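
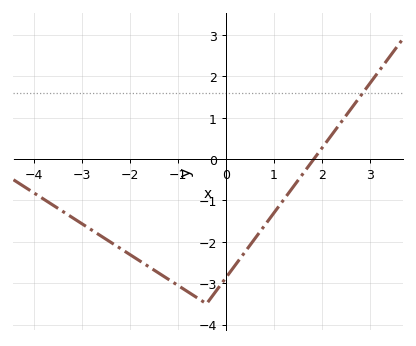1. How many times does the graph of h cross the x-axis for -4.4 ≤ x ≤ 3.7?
1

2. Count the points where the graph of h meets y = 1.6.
1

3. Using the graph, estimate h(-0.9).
-3.1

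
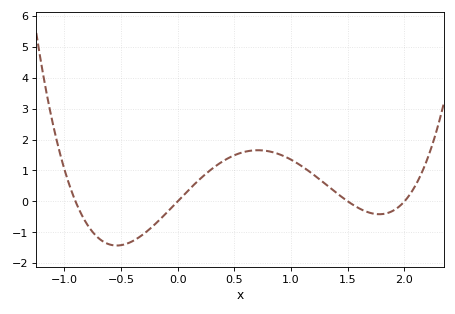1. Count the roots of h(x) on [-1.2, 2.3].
4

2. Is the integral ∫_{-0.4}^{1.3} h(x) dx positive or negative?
positive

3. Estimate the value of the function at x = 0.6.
1.61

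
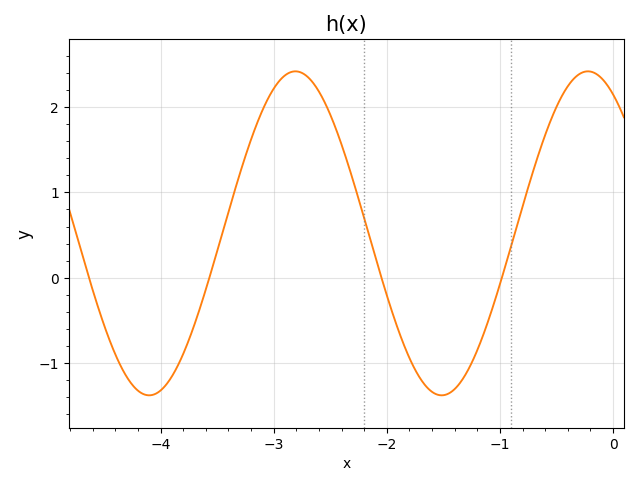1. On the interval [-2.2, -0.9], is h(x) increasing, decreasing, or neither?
neither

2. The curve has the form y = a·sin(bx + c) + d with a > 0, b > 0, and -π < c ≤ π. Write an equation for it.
y = 1.9sin(2.4x + 2.1) + 0.52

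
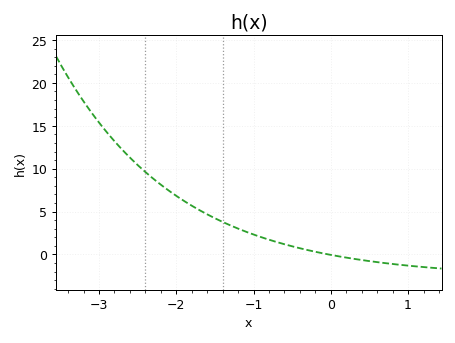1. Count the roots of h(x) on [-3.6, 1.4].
1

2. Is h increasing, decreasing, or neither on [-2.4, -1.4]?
decreasing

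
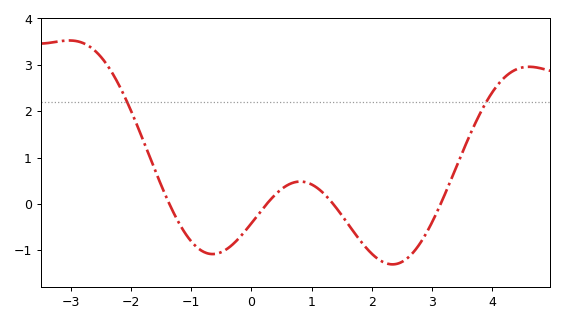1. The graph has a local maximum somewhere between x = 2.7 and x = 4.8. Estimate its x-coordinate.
4.6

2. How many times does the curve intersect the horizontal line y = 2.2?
2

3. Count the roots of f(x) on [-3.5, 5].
4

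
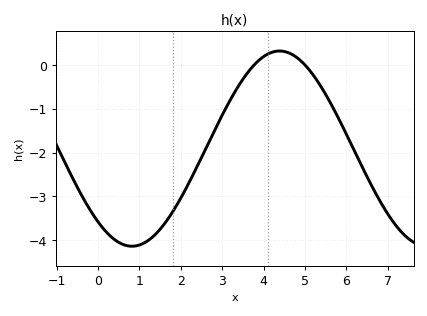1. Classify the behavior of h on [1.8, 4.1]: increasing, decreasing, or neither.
increasing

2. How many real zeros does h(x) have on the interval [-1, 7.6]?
2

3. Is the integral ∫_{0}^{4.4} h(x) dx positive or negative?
negative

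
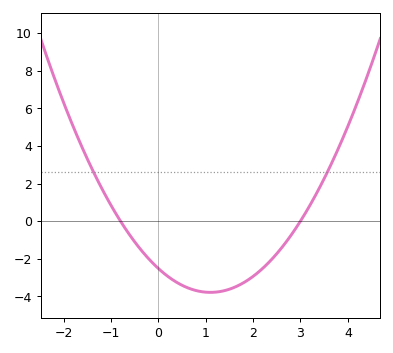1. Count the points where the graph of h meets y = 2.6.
2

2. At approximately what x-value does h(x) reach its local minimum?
1.1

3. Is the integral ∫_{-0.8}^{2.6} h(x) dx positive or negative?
negative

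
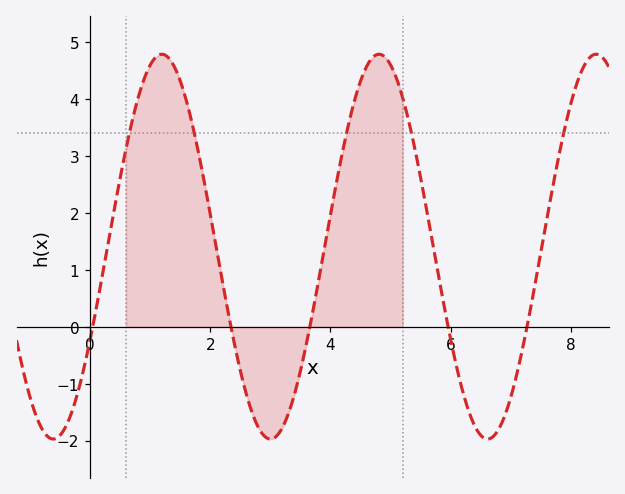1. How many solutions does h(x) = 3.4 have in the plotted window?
5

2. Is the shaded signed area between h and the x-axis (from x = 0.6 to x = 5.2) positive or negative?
positive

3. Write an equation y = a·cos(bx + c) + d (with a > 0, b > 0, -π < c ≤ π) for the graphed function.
y = 3.38cos(1.74x - 2.08) + 1.41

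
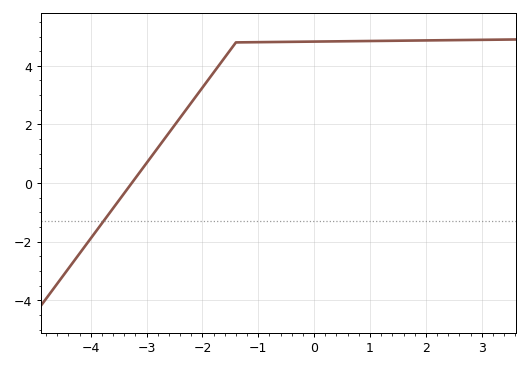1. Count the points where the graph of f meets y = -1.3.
1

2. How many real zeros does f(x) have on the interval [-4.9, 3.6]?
1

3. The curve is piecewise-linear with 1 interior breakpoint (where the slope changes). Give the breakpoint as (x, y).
(-1.4, 4.8)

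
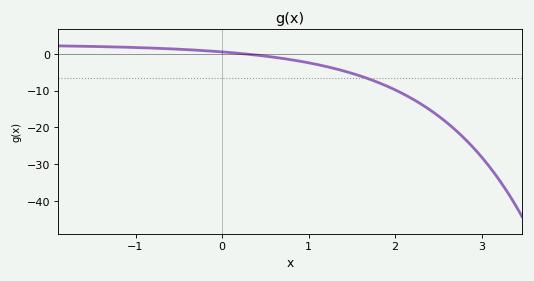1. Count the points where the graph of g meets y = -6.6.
1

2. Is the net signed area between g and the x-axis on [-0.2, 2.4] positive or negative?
negative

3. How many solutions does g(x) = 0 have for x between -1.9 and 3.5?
1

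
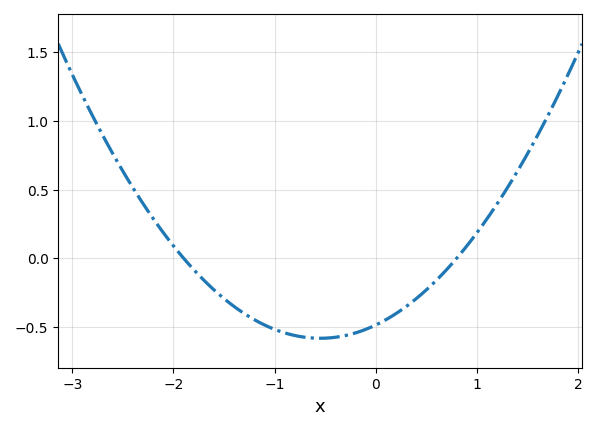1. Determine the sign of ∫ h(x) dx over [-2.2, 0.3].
negative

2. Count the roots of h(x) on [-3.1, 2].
2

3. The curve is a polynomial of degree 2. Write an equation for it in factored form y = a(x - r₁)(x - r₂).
y = 0.32(x + 1.9)(x - 0.8)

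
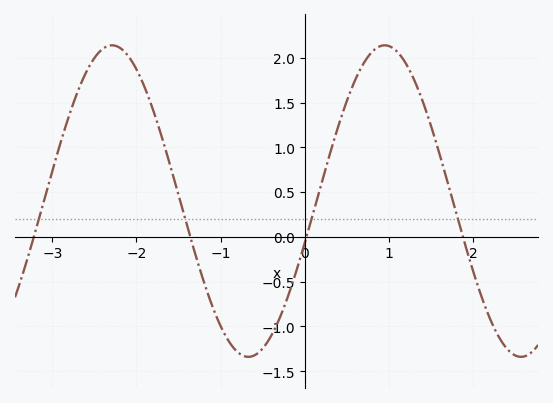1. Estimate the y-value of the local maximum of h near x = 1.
2.14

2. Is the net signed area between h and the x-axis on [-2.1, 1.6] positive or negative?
positive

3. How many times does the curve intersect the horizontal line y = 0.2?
4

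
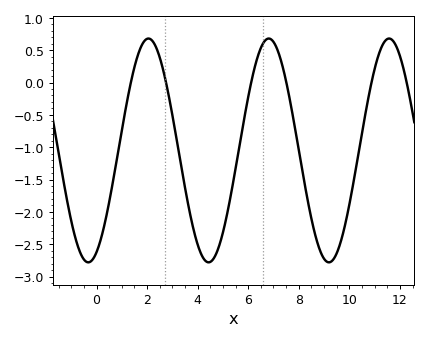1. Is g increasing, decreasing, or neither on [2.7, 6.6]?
neither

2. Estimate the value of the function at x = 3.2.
-0.952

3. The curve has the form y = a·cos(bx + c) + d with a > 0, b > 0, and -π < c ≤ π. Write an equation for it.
y = 1.73cos(1.32x - 2.71) - 1.05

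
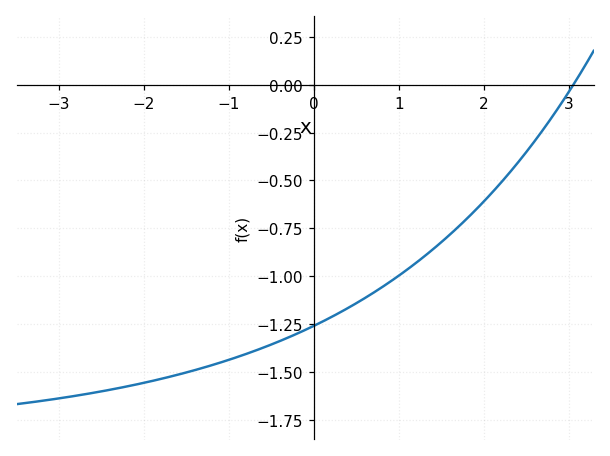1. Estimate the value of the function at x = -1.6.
-1.5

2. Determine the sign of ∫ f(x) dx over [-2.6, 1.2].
negative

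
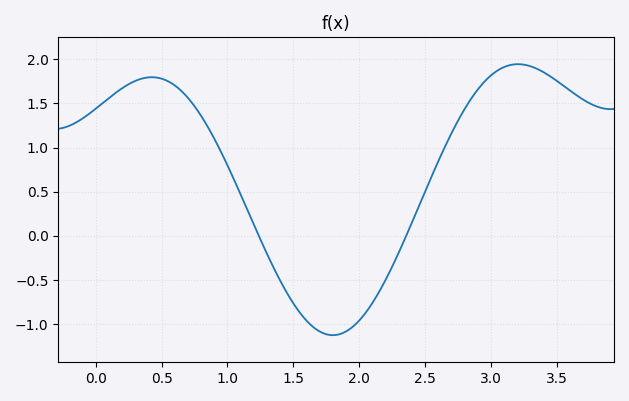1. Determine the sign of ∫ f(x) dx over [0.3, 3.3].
positive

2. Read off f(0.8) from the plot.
1.36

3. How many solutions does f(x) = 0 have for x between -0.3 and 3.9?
2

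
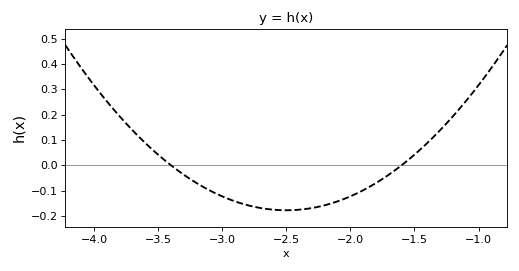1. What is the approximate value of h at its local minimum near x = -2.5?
-0.178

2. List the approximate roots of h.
-3.4, -1.6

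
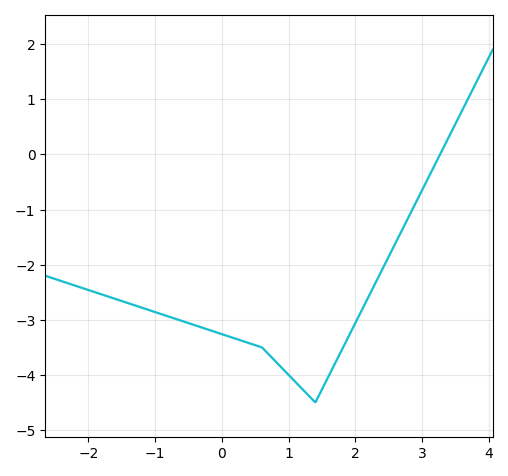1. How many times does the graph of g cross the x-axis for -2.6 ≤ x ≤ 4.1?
1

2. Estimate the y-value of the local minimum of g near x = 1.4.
-4.5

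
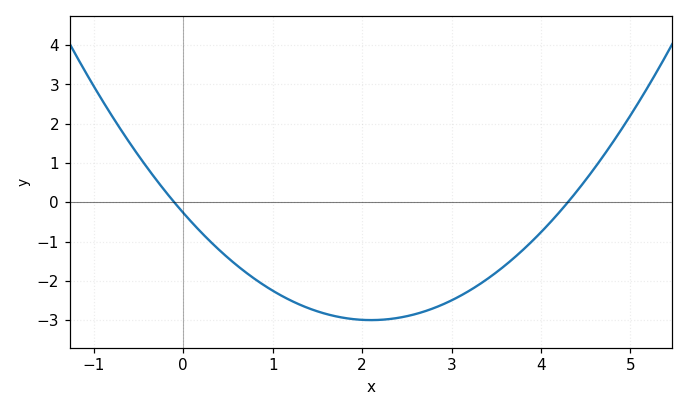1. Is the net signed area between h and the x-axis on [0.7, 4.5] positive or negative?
negative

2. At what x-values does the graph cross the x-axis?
-0.1, 4.3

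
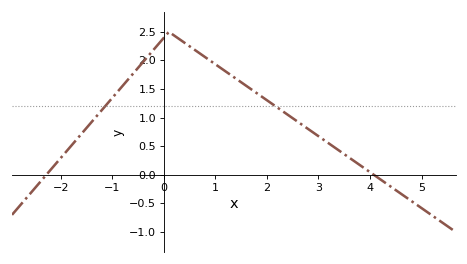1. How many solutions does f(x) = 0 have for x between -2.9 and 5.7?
2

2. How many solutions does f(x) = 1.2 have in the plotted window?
2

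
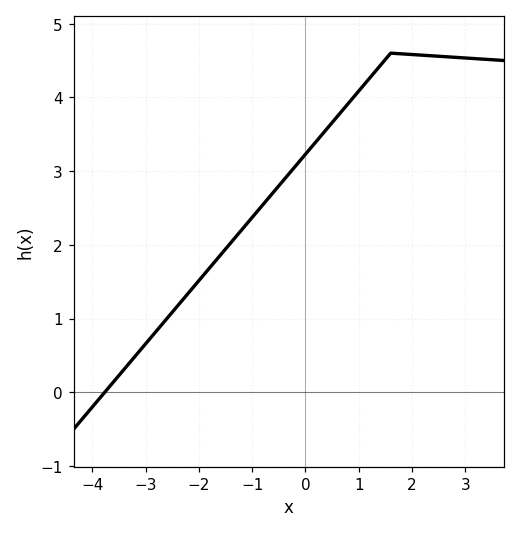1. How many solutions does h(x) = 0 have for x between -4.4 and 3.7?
1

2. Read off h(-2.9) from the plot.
0.7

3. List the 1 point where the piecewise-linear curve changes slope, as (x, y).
(1.6, 4.6)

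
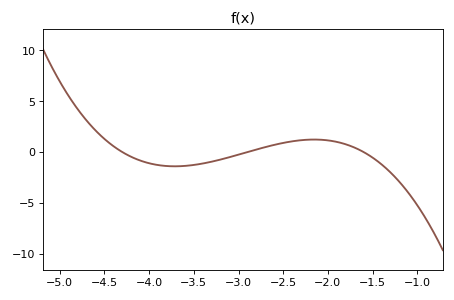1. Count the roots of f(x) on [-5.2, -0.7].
3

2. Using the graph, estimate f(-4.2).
-0.5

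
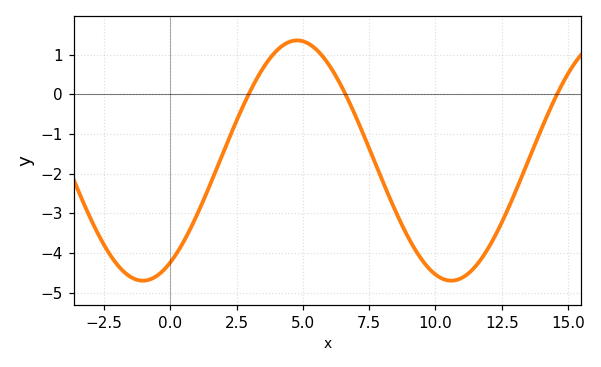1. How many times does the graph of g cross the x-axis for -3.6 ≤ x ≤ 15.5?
3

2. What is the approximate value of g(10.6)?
-4.7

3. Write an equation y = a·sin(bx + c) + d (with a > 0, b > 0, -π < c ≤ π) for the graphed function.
y = 3.03sin(0.54x - 1) - 1.67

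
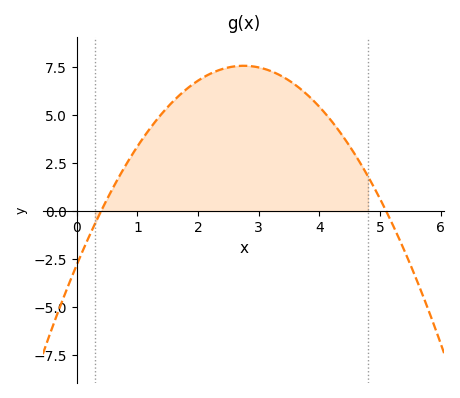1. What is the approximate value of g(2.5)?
7.48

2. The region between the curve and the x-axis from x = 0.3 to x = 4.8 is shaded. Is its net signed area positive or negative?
positive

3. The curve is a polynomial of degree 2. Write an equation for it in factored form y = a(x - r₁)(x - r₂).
y = -1.37(x - 0.4)(x - 5.1)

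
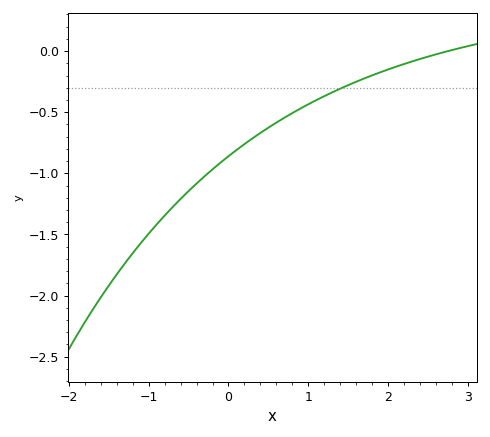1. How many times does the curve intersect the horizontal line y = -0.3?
1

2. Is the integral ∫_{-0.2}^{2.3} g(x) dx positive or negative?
negative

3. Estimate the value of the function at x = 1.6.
-0.25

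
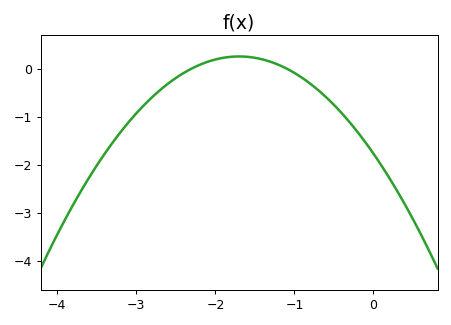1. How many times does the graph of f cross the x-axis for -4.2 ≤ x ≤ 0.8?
2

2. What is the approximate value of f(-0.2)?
-1.3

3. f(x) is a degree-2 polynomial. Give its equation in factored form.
y = -0.7(x + 2.3)(x + 1.1)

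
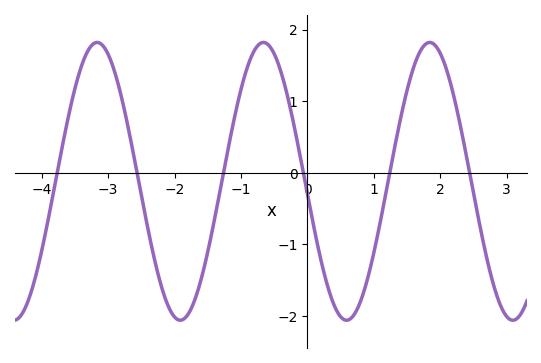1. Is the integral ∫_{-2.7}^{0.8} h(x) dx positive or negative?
negative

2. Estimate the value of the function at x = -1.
1.16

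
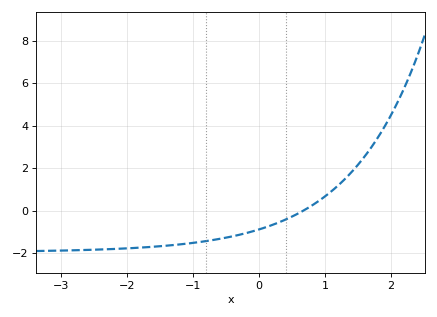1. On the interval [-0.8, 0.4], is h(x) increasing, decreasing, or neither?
increasing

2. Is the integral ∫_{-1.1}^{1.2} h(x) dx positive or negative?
negative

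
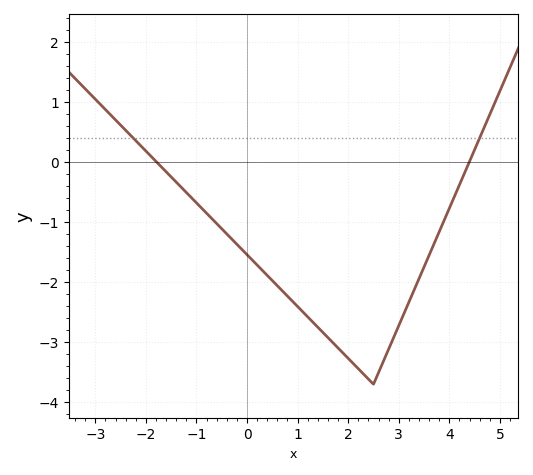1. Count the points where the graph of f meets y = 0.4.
2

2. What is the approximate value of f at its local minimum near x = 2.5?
-3.7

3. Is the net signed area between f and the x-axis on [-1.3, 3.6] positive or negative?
negative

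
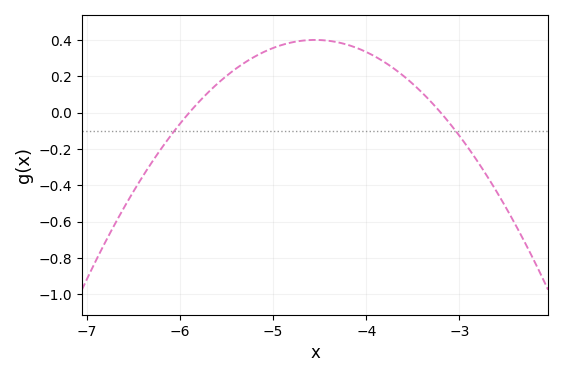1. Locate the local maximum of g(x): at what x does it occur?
-4.55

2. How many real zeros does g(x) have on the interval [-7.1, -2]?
2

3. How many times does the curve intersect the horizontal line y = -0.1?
2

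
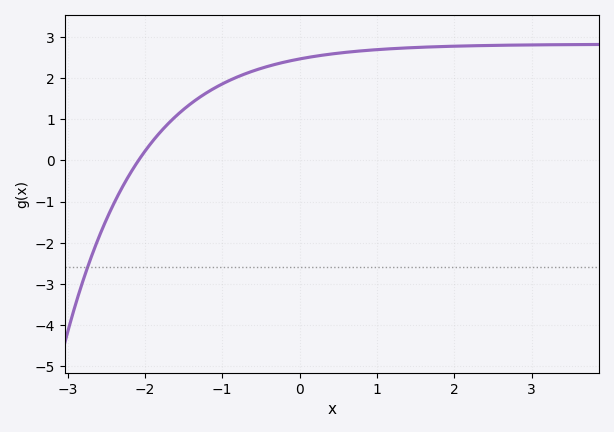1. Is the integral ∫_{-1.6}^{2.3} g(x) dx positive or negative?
positive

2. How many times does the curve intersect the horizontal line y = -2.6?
1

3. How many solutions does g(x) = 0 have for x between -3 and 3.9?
1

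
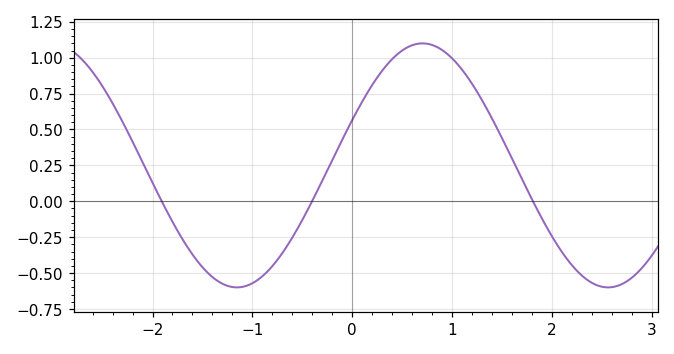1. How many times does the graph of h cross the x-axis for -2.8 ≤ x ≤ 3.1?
3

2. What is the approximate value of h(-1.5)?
-0.459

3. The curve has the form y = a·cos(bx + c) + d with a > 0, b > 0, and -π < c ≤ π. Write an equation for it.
y = 0.85cos(1.69x - 1.19) + 0.25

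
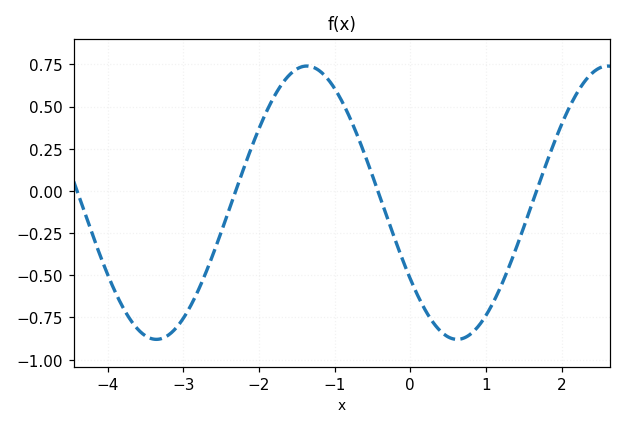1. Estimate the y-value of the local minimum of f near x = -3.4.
-0.88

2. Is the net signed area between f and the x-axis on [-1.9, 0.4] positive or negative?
positive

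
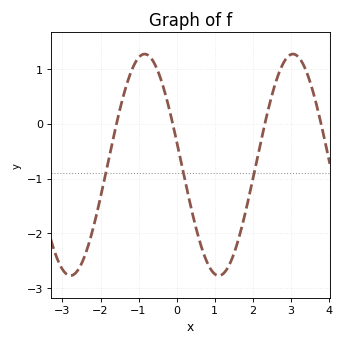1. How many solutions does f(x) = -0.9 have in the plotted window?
3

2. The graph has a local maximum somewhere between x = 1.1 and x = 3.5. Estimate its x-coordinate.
3.06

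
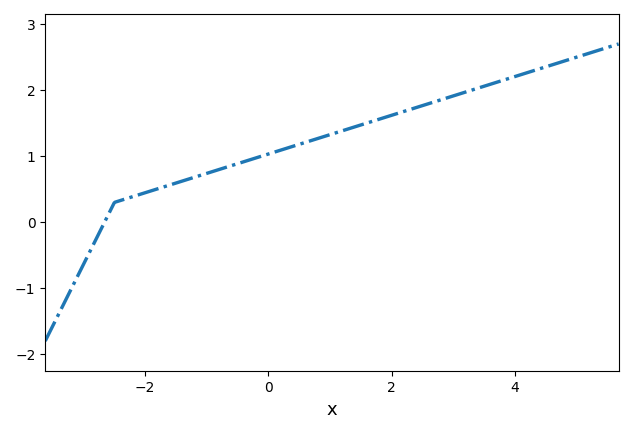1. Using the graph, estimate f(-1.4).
0.6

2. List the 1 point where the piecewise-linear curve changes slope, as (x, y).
(-2.5, 0.3)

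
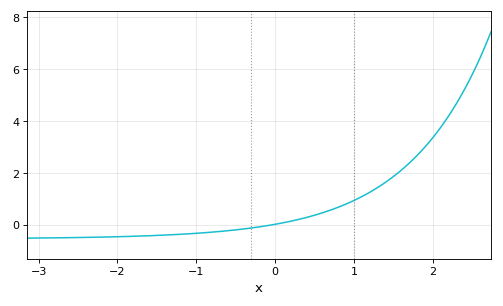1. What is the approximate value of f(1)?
1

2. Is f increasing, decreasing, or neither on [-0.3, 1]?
increasing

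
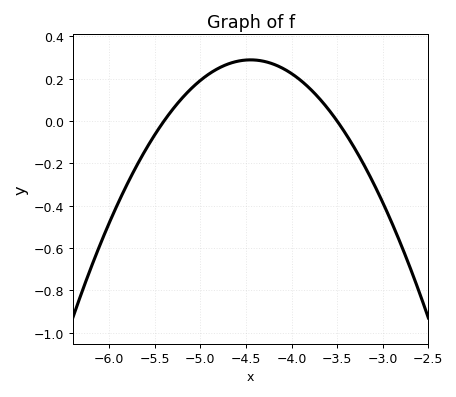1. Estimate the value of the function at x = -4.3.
0.28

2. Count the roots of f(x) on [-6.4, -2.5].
2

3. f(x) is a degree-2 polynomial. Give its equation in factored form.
y = -0.32(x + 5.4)(x + 3.5)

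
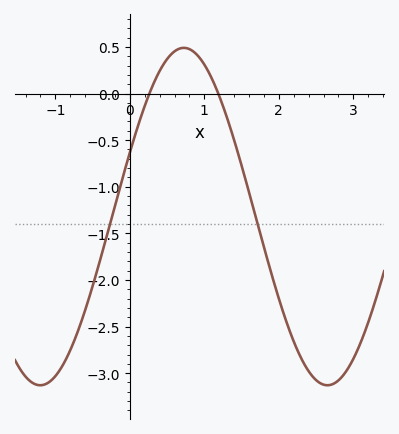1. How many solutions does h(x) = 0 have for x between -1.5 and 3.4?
2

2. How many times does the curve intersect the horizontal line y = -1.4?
2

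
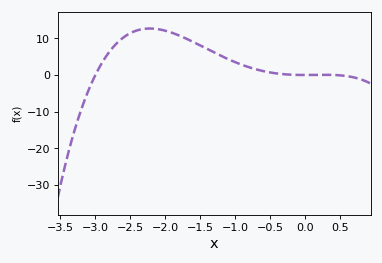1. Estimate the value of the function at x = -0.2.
0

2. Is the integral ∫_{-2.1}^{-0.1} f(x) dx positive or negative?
positive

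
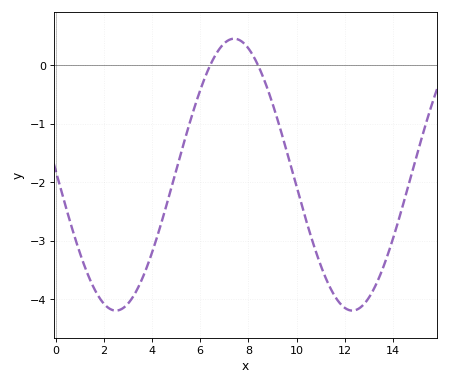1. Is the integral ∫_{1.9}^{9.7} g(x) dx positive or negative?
negative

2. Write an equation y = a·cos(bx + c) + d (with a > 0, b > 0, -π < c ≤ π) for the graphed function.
y = 2.32cos(0.64x + 1.54) - 1.87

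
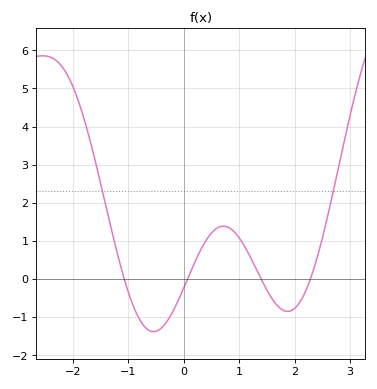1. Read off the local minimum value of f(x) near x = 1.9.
-0.852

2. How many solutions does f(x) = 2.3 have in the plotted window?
2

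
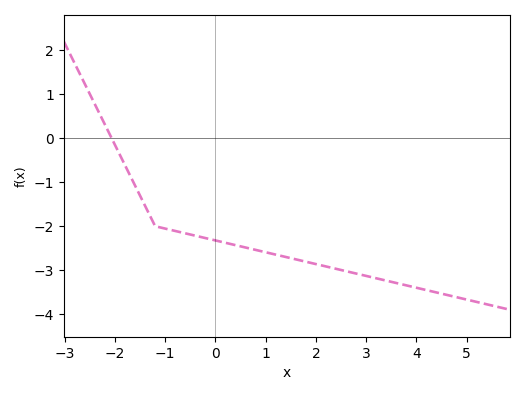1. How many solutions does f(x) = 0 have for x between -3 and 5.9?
1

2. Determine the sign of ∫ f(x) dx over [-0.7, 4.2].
negative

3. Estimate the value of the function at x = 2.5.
-3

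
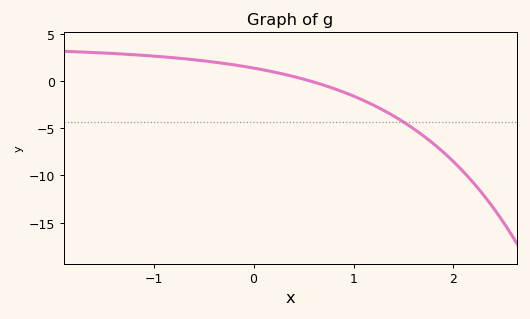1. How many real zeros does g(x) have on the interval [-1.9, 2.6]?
1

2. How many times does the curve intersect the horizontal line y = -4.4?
1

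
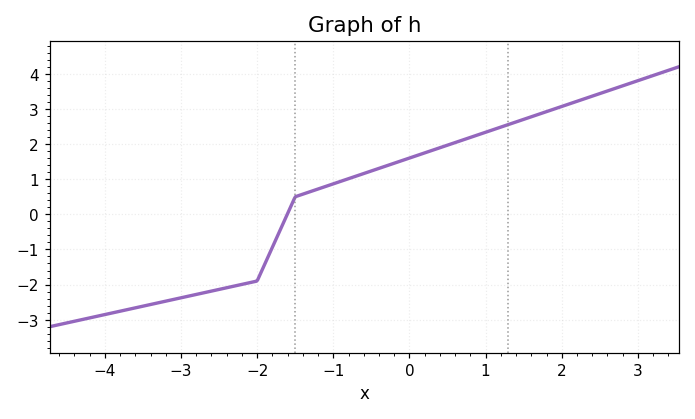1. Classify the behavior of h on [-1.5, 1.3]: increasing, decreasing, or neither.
increasing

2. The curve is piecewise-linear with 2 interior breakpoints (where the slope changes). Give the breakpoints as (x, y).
(-2, -1.9); (-1.5, 0.5)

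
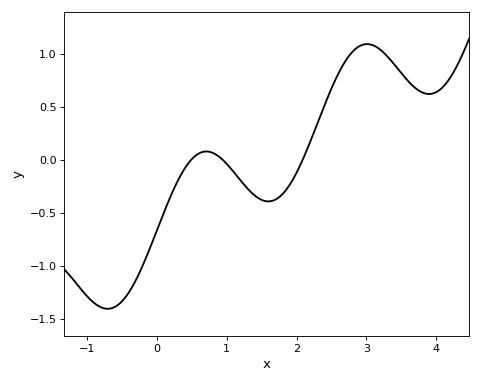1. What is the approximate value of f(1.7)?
-0.35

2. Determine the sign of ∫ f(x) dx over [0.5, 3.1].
positive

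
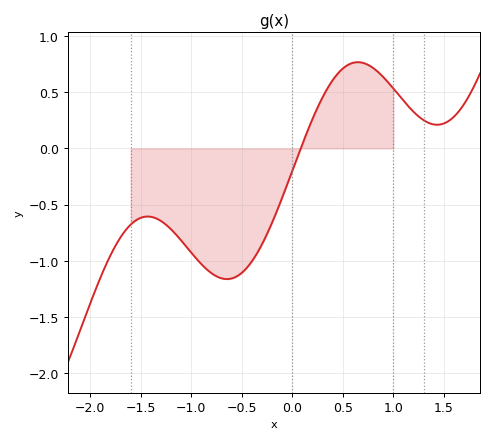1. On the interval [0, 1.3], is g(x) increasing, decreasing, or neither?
neither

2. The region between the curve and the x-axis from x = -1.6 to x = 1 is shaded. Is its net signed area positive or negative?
negative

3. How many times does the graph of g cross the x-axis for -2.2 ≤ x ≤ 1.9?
1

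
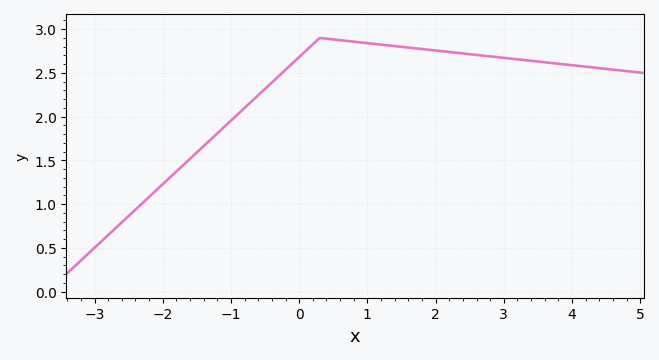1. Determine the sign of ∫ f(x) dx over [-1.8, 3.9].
positive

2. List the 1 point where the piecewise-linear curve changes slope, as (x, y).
(0.3, 2.9)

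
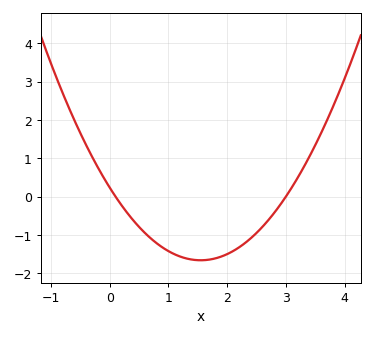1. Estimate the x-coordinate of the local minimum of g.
1.6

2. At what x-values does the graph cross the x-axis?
0.1, 3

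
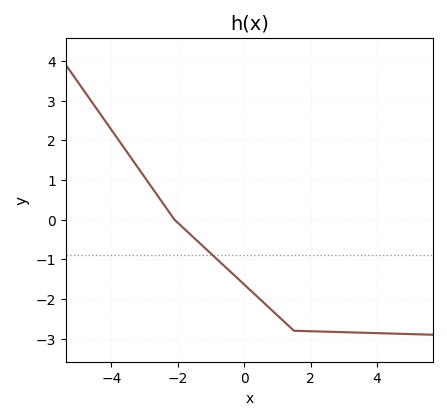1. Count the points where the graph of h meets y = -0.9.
1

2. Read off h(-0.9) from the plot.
-0.933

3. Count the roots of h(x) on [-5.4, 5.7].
1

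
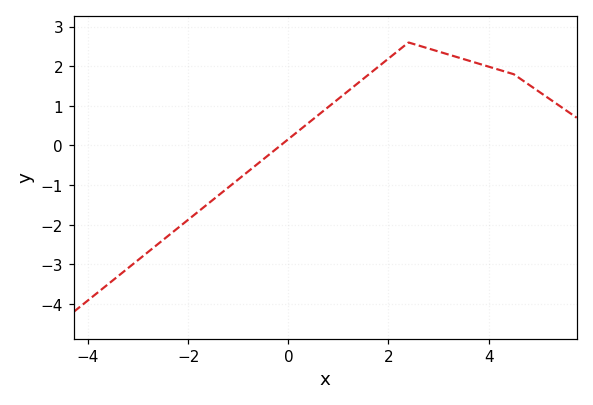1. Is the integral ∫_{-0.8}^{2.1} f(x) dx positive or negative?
positive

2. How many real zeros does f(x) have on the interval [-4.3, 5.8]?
1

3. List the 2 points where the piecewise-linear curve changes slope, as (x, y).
(2.4, 2.6); (4.5, 1.8)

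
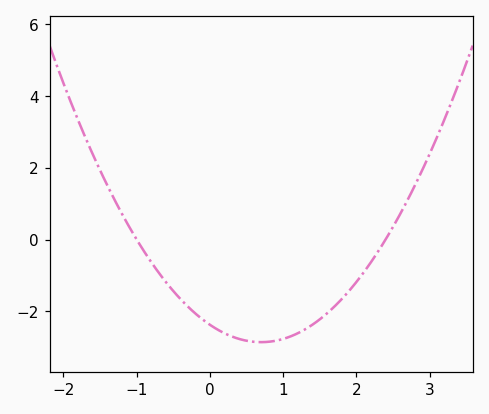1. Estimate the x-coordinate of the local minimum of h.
0.7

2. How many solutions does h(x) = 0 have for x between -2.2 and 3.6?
2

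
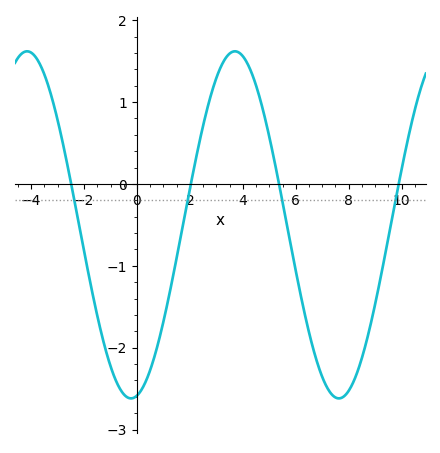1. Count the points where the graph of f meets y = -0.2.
4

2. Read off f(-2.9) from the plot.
0.643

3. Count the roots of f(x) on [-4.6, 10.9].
4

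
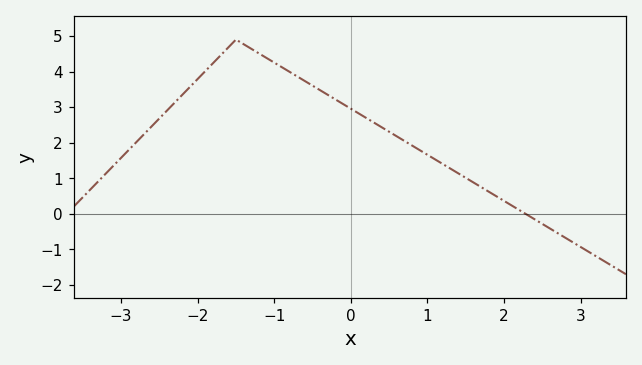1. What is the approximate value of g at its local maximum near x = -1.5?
4.9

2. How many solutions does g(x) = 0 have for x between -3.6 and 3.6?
1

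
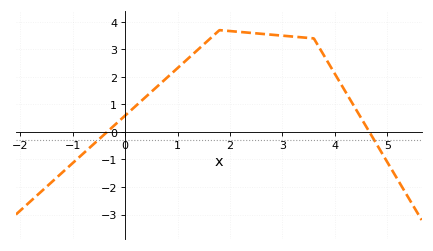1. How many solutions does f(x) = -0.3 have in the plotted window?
2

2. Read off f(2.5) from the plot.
3.6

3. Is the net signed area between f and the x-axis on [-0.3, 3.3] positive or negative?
positive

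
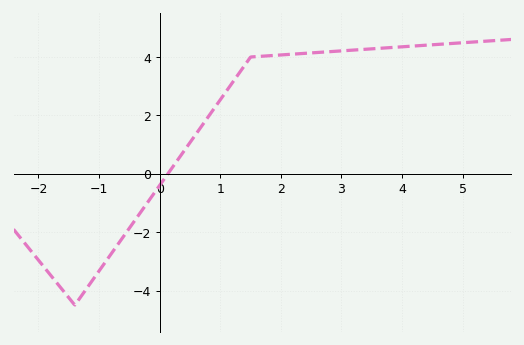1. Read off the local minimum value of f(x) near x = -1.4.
-4.5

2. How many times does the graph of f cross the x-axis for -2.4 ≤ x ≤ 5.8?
1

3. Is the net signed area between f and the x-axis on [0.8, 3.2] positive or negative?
positive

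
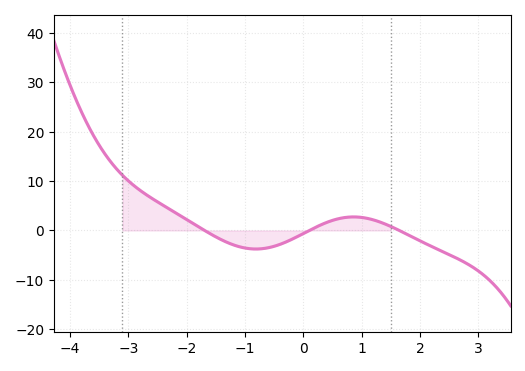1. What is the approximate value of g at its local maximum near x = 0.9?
3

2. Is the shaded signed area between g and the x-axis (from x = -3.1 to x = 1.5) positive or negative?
positive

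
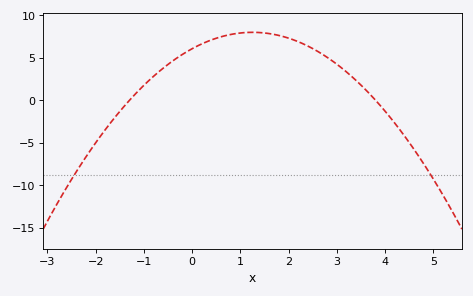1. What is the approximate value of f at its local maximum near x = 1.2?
8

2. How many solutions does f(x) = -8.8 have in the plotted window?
2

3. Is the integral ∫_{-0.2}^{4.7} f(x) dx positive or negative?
positive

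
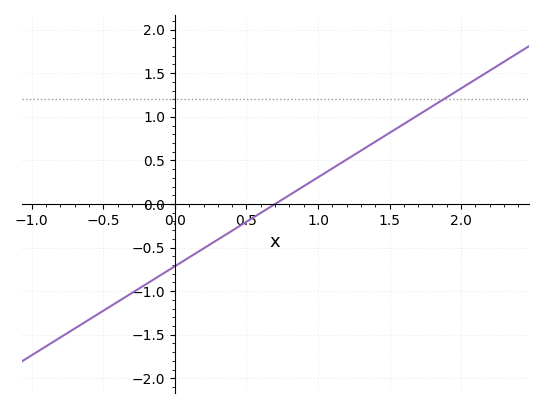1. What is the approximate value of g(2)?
1.33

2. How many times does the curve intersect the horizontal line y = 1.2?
1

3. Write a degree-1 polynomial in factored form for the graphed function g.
y = 1.02(x - 0.7)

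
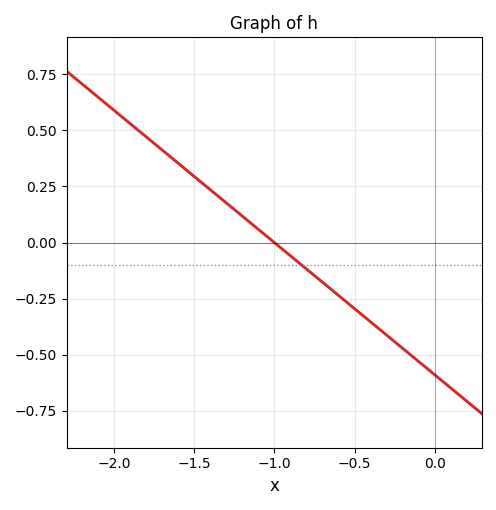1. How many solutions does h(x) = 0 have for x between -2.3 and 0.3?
1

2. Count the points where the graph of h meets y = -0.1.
1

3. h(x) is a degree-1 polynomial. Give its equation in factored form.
y = -0.59(x + 1)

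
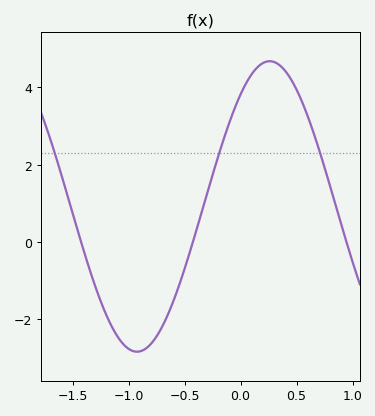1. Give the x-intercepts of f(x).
-1.4, -0.45, 0.95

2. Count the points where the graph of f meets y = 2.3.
3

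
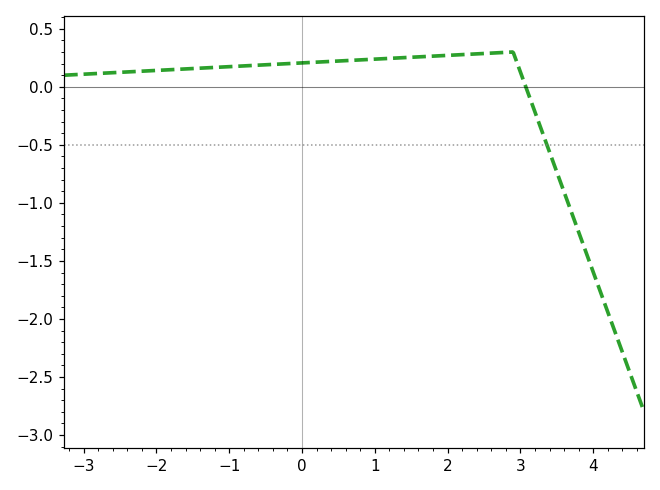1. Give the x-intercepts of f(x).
3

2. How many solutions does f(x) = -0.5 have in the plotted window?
1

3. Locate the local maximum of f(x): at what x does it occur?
2.8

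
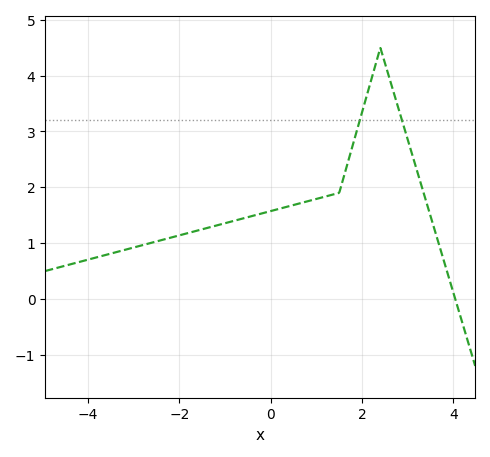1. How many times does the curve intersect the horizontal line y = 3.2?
2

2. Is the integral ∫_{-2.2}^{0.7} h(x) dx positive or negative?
positive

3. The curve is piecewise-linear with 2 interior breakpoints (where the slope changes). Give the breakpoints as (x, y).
(1.5, 1.9); (2.4, 4.5)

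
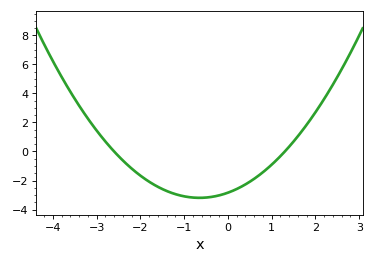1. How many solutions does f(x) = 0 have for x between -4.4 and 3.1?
2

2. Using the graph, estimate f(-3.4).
3.2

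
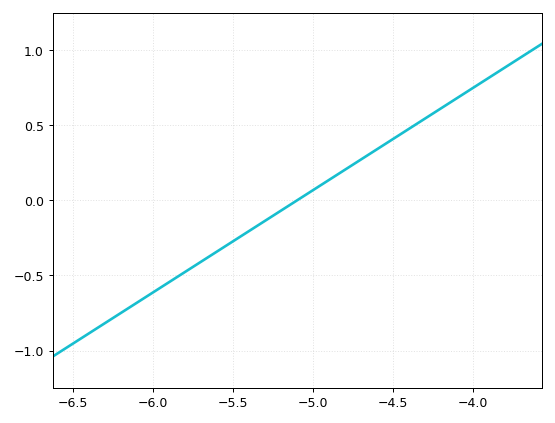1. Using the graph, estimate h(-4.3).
0.544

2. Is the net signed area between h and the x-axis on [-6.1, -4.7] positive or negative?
negative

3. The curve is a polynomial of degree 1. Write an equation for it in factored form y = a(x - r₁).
y = 0.68(x + 5.1)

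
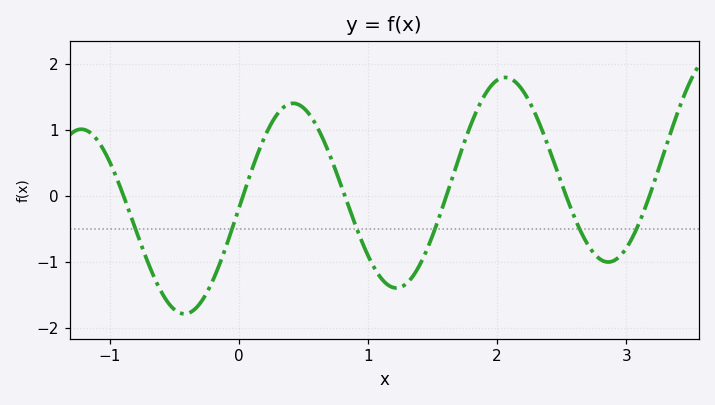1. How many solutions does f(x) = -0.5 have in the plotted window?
6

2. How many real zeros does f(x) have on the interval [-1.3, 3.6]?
6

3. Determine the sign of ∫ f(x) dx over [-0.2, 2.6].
positive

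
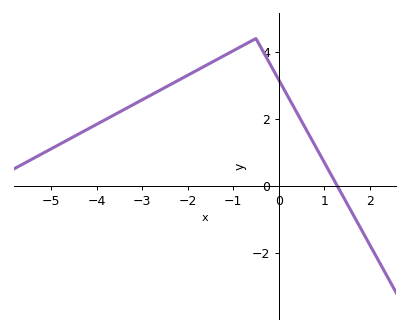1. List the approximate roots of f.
1.2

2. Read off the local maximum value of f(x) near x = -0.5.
4.4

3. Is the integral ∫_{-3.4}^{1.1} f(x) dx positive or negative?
positive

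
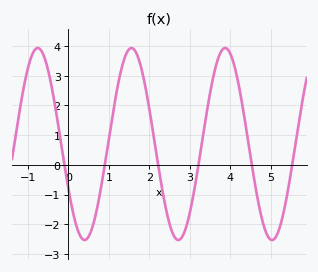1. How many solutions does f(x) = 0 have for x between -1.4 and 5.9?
6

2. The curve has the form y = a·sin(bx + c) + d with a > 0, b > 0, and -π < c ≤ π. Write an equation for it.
y = 3.23sin(2.7x - 2.7) + 0.7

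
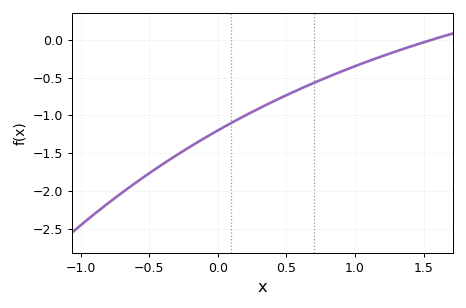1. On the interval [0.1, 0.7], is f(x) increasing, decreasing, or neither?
increasing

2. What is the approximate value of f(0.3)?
-0.91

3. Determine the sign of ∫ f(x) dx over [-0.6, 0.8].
negative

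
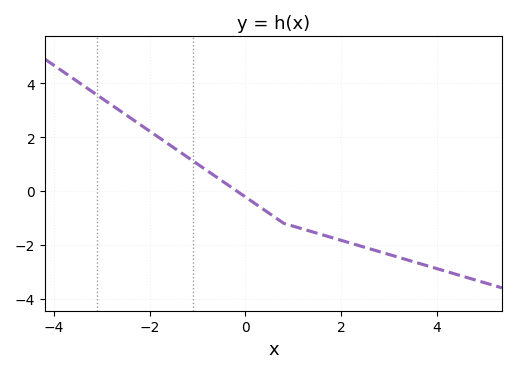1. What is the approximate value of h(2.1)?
-1.8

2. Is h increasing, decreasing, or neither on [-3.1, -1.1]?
decreasing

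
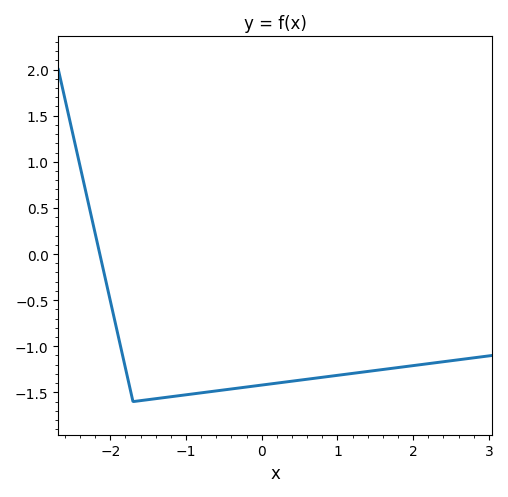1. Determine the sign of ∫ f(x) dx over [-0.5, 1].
negative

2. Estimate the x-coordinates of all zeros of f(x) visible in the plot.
-2.14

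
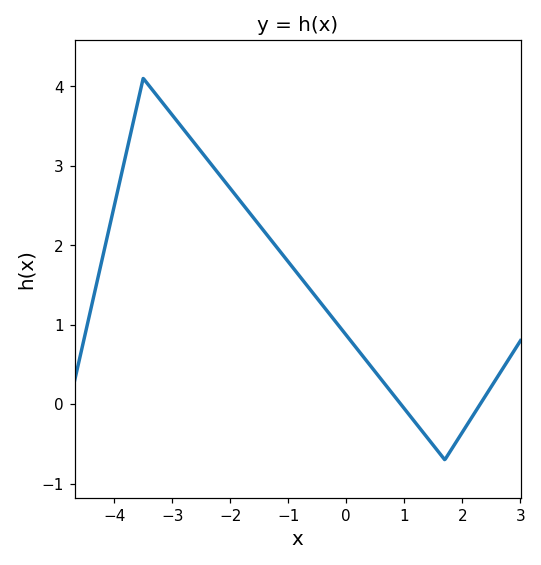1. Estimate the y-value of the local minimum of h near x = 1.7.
-0.7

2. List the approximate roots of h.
1, 2.4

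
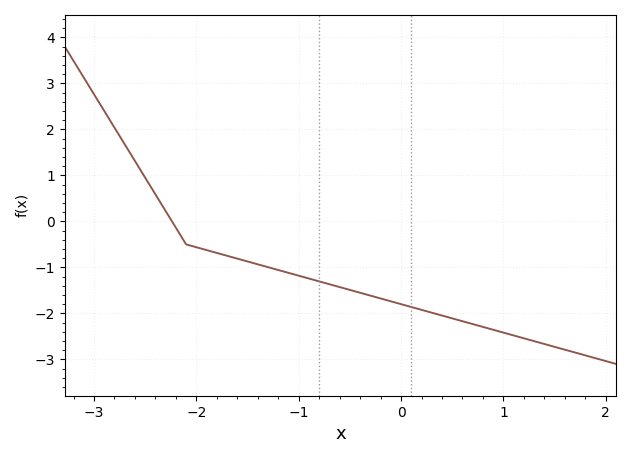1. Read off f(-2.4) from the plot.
0.588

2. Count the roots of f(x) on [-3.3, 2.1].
1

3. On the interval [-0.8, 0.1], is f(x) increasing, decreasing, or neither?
decreasing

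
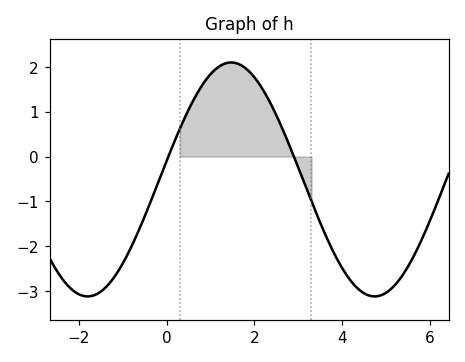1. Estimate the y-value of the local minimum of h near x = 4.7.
-3.12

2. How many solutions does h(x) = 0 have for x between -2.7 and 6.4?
2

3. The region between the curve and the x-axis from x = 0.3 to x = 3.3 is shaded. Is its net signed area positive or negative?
positive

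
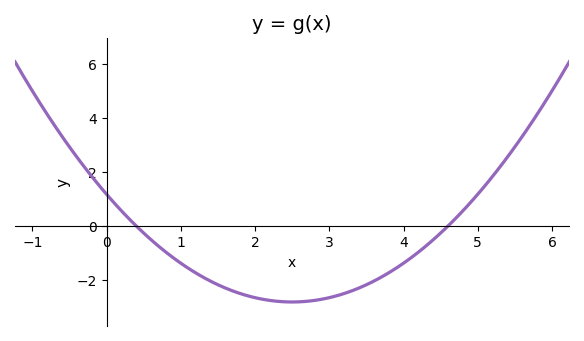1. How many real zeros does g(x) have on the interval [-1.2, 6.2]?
2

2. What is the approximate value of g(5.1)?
1.6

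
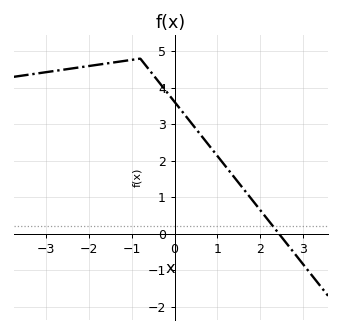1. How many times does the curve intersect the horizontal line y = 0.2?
1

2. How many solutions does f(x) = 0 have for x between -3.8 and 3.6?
1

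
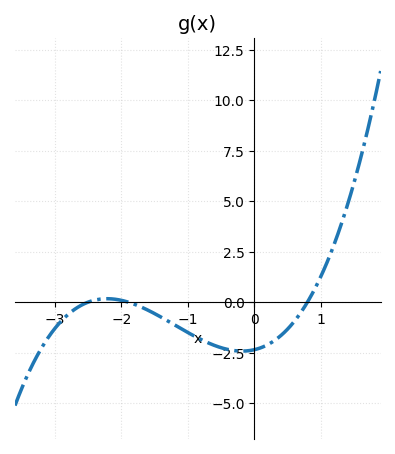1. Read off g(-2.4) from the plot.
0.099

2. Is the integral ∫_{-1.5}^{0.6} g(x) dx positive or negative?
negative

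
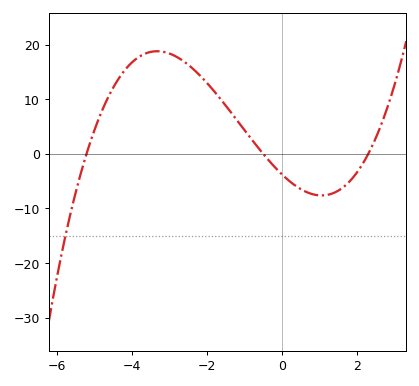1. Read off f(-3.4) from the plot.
19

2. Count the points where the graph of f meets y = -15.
1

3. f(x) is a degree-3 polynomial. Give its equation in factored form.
y = 0.63(x + 5.2)(x + 0.5)(x - 2.3)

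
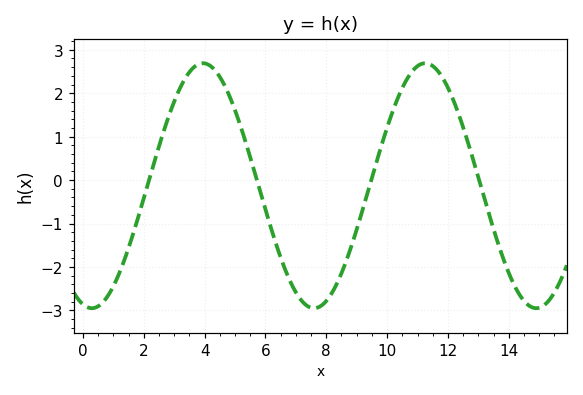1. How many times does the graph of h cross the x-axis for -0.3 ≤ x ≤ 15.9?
4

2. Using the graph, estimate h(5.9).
-0.44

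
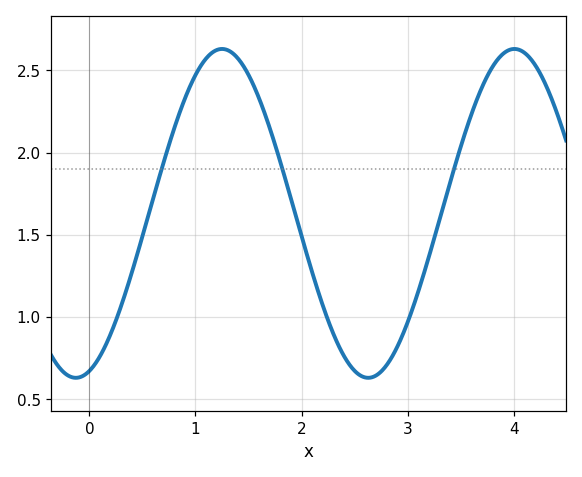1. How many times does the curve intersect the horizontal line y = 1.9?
3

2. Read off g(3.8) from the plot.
2.52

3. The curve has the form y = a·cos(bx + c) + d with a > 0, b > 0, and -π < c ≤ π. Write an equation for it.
y = 1cos(2.28x - 2.85) + 1.63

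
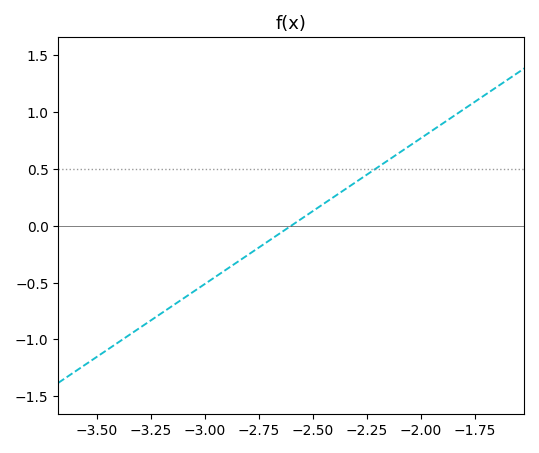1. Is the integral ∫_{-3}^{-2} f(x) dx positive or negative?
positive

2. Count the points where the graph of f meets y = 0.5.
1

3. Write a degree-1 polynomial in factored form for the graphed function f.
y = 1.28(x + 2.6)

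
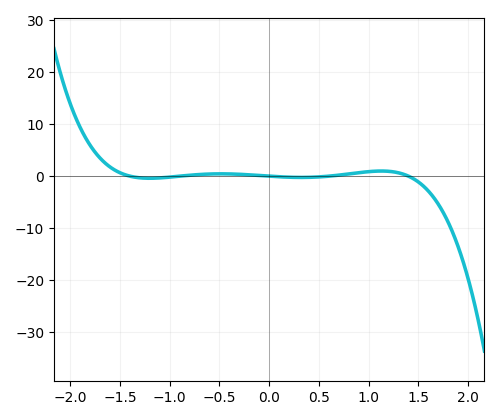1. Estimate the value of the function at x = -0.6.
0.411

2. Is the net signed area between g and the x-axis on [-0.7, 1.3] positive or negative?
positive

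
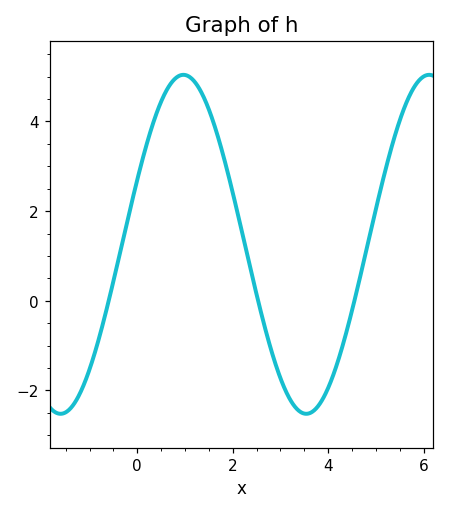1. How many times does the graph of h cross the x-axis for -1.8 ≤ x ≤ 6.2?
3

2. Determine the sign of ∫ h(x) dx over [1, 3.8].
positive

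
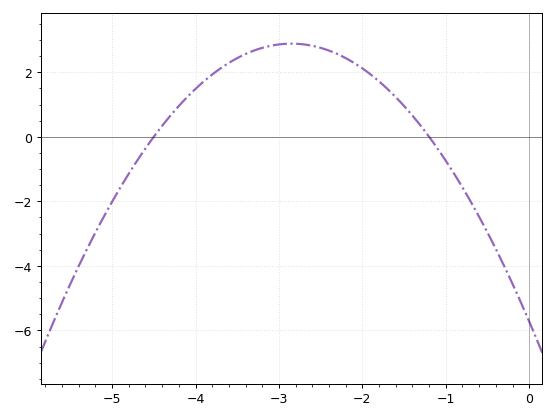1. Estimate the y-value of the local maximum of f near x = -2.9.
2.8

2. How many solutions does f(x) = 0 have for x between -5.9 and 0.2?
2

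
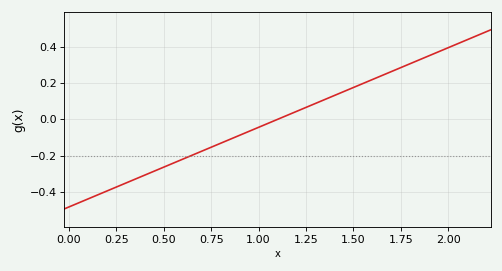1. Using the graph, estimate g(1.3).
0.08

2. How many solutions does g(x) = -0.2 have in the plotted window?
1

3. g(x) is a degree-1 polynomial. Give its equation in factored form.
y = 0.44(x - 1.1)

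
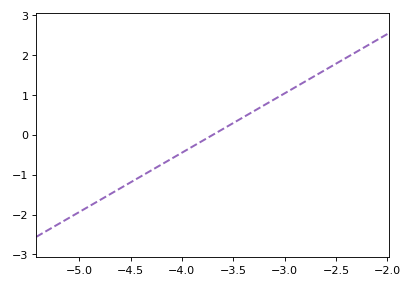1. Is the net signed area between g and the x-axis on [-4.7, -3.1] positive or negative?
negative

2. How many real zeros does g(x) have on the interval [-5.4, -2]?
1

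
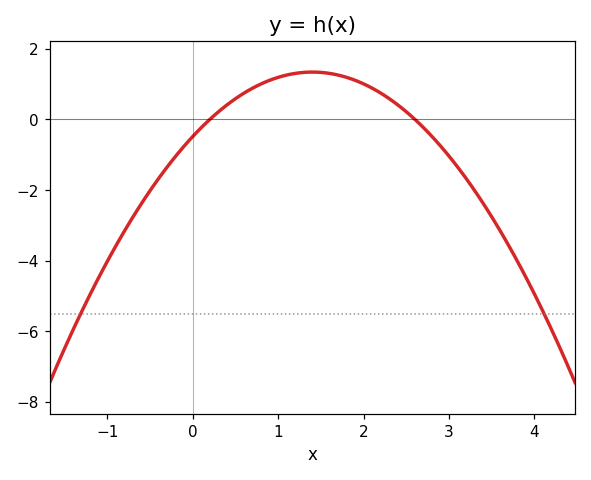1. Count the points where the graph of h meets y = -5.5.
2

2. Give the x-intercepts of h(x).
0.2, 2.6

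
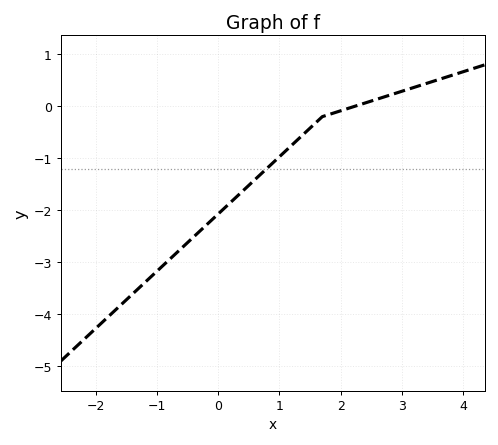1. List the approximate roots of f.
2.2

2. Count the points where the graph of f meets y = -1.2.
1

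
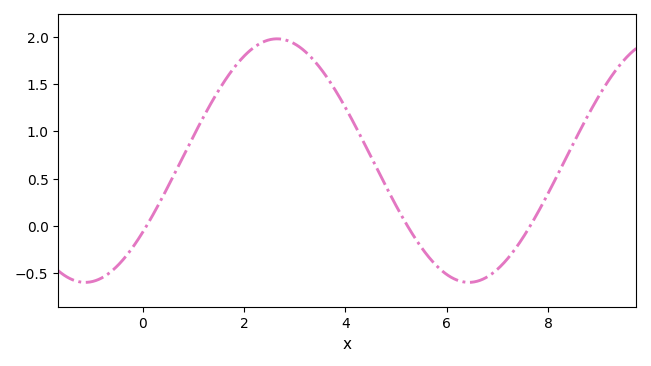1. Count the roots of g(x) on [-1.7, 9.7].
3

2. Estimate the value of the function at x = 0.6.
0.5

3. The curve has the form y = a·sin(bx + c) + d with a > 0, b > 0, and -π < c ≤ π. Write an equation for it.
y = 1.29sin(0.83x - 0.63) + 0.69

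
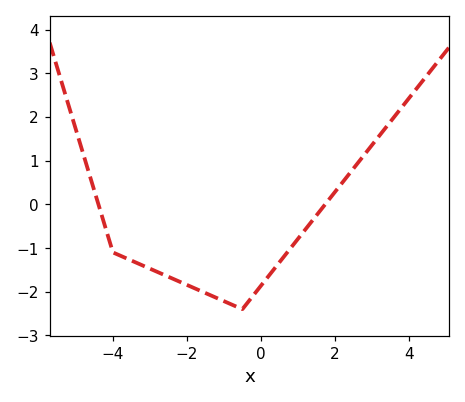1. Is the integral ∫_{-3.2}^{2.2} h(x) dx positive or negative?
negative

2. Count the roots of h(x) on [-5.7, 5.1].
2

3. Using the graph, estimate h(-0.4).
-2.29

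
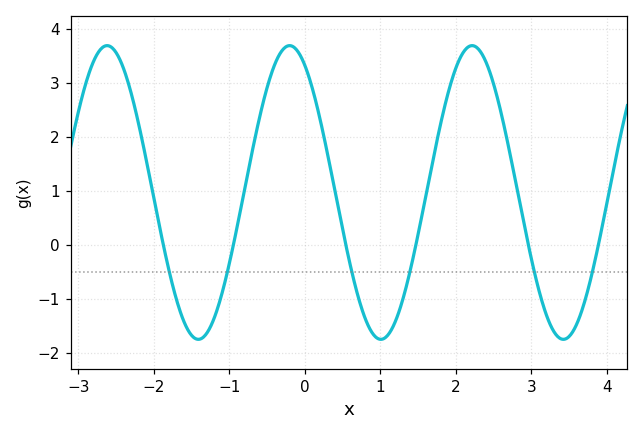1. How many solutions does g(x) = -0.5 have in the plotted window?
6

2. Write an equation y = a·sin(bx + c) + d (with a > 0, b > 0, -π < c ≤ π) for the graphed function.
y = 2.72sin(2.6x + 2.09) + 0.97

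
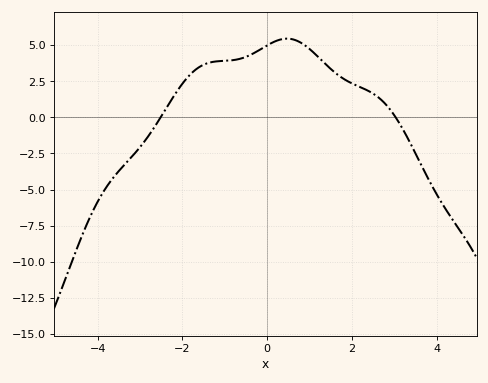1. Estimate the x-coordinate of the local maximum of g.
0.467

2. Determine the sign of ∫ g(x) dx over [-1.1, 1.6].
positive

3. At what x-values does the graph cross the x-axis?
-2.51, 3.03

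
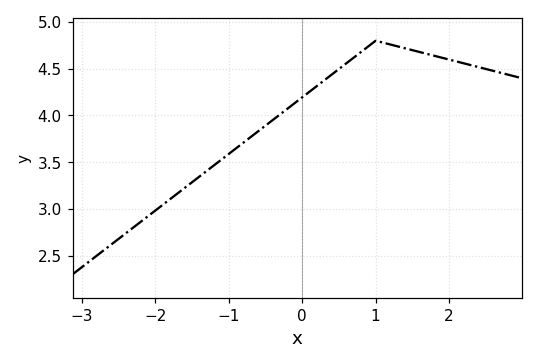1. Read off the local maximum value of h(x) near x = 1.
4.8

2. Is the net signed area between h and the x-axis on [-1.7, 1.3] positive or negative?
positive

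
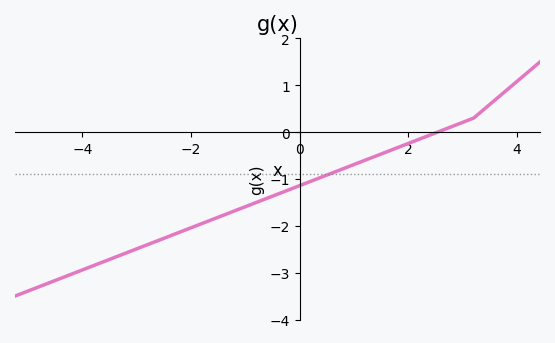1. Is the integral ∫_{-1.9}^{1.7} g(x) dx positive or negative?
negative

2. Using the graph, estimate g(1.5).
-0.5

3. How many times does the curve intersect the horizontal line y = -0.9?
1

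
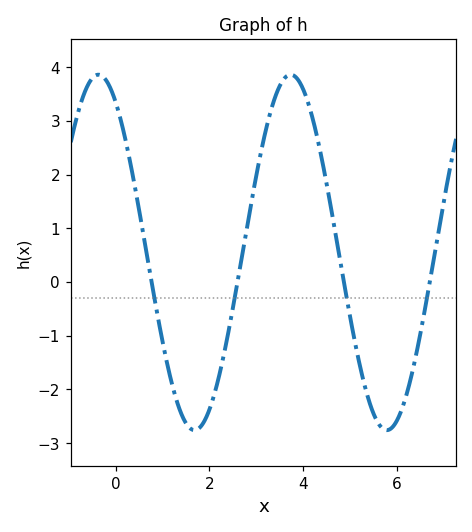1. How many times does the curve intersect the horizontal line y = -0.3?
4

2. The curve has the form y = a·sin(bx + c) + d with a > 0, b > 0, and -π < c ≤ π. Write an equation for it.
y = 3.31sin(1.5x + 2.1) + 0.55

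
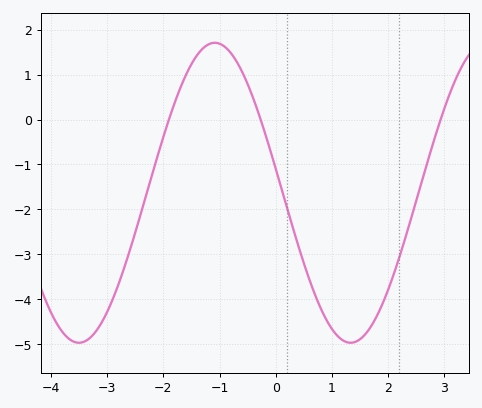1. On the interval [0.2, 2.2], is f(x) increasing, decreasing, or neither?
neither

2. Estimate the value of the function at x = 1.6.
-4.77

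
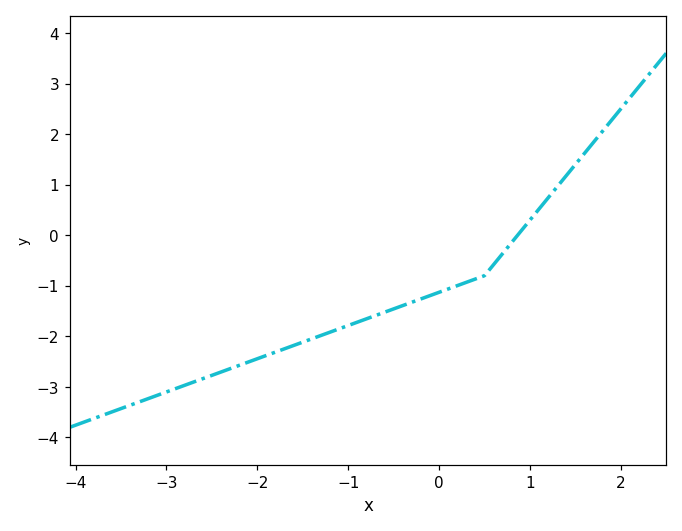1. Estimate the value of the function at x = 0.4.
-0.9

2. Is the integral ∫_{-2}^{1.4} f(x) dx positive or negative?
negative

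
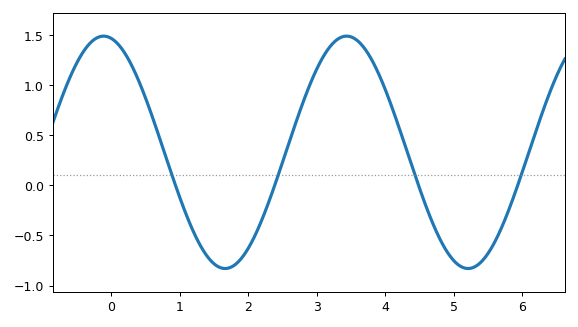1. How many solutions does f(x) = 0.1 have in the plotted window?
4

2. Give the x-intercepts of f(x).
0.937, 2.39, 4.49, 5.94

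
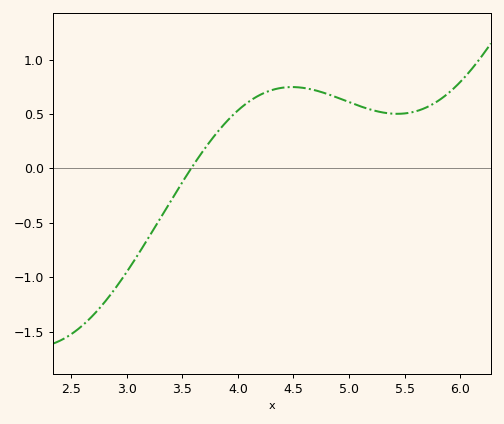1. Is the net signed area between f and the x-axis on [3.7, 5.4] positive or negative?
positive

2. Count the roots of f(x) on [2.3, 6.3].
1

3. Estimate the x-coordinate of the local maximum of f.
4.5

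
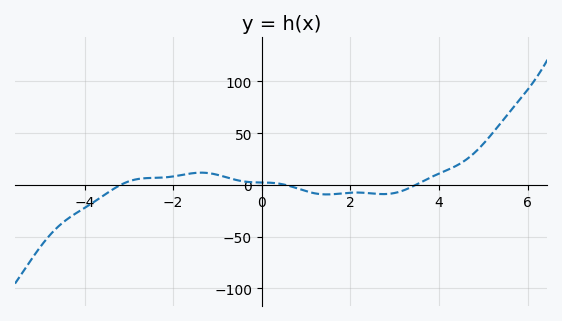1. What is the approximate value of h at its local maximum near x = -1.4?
10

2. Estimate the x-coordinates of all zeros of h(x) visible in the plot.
-3.2, 0.6, 3.4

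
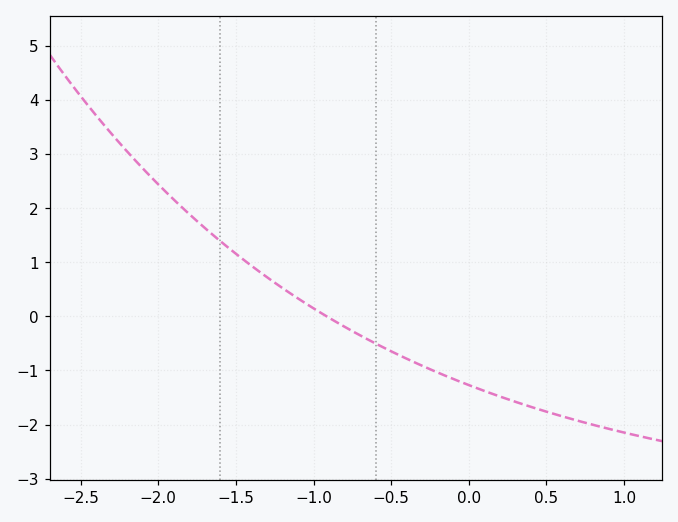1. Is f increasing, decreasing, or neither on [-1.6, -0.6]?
decreasing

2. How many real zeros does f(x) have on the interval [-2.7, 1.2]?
1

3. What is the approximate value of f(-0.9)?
0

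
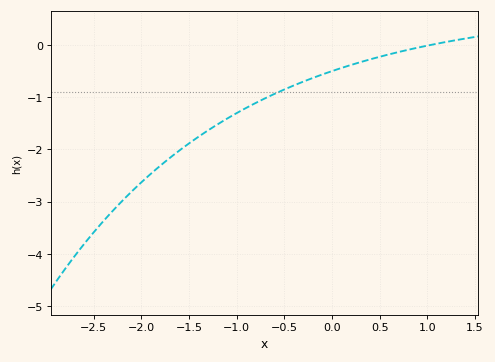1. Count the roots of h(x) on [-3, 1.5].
1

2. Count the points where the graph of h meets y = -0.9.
1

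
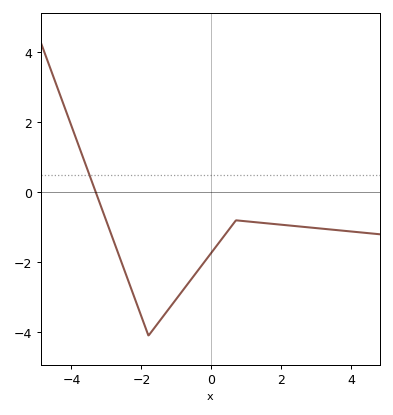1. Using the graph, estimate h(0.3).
-1.4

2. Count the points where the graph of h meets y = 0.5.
1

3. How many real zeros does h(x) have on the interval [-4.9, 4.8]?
1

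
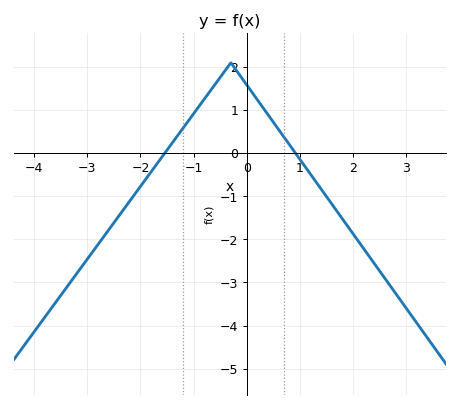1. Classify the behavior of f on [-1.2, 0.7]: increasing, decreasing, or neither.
neither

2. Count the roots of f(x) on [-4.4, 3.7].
2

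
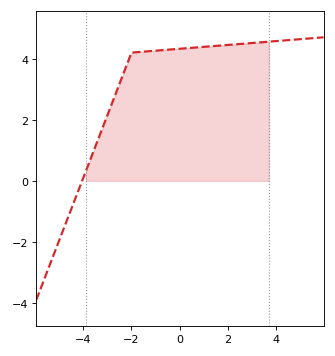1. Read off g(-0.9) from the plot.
4.2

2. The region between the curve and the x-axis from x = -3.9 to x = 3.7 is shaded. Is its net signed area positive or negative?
positive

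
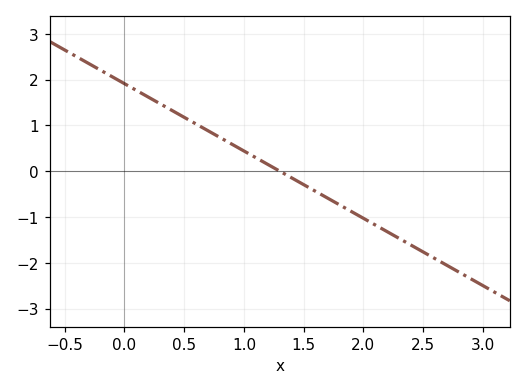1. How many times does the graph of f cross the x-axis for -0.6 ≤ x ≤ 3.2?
1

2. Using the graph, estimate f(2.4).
-1.6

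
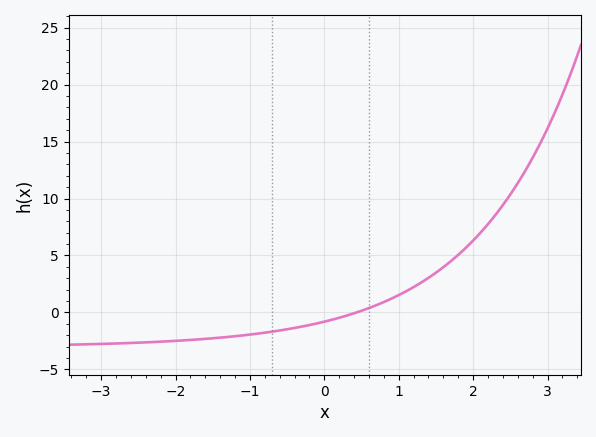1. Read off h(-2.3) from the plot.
-2.6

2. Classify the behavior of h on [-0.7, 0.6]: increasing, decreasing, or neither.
increasing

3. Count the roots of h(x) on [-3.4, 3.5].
1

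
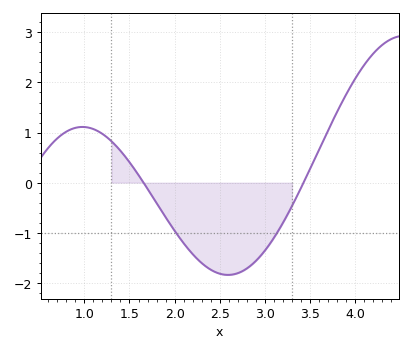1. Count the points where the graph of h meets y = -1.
2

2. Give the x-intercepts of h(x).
1.7, 3.4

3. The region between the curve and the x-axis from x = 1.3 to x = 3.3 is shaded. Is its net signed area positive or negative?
negative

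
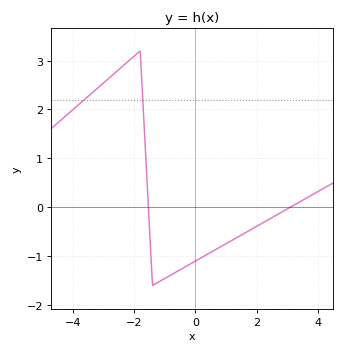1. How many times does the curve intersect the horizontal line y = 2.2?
2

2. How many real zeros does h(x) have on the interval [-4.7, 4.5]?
2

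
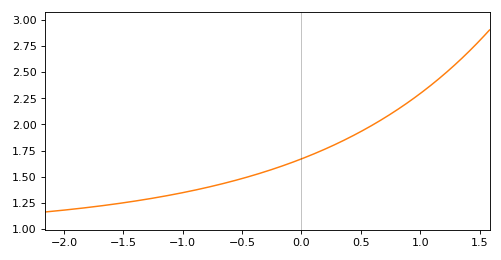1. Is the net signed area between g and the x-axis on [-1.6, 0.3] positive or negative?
positive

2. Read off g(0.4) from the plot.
1.88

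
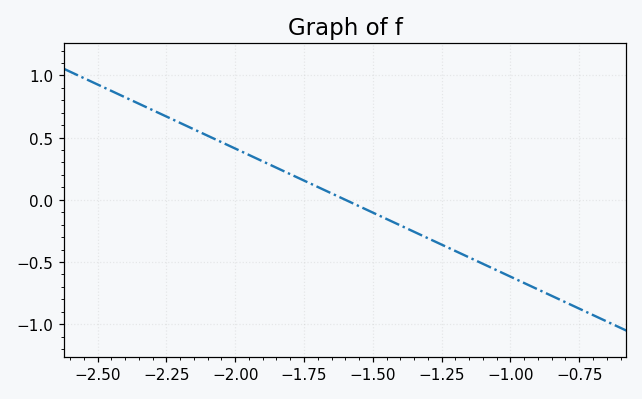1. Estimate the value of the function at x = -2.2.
0.618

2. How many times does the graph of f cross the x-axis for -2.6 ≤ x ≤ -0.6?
1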